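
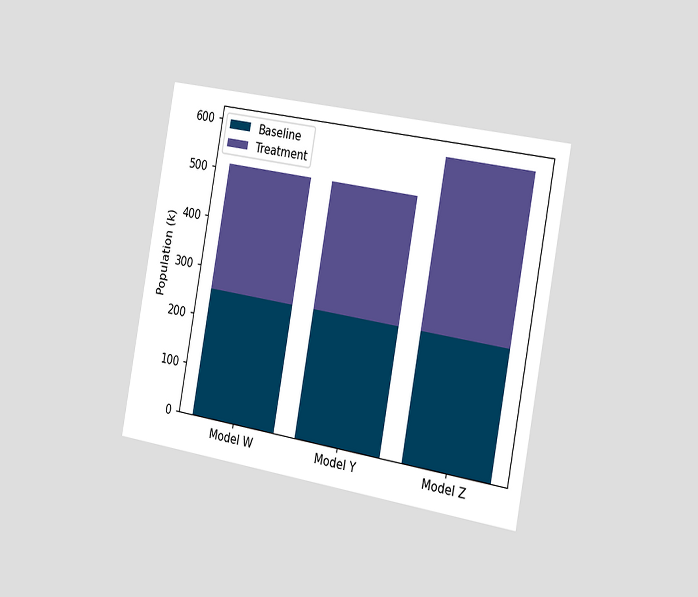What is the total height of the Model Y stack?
The chart is tilted about 10° clockwise and viewed slightly from the right. The Model Y stack's top reaches 510k on the y-axis.

510k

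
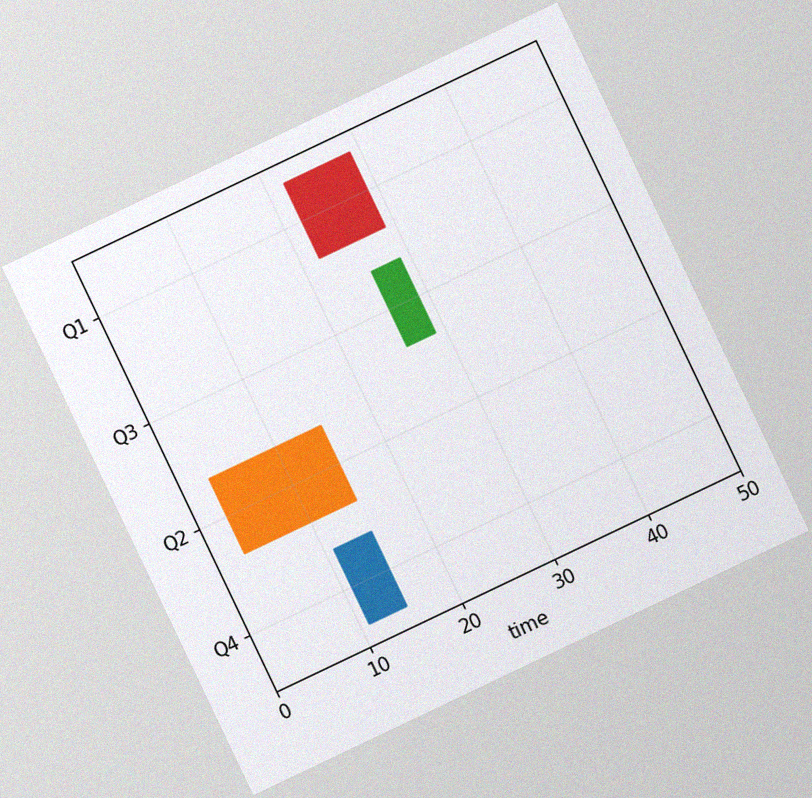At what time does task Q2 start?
3

The chart is tilted about 25° counter-clockwise, with some photo noise. The Q2 bar begins at t=3.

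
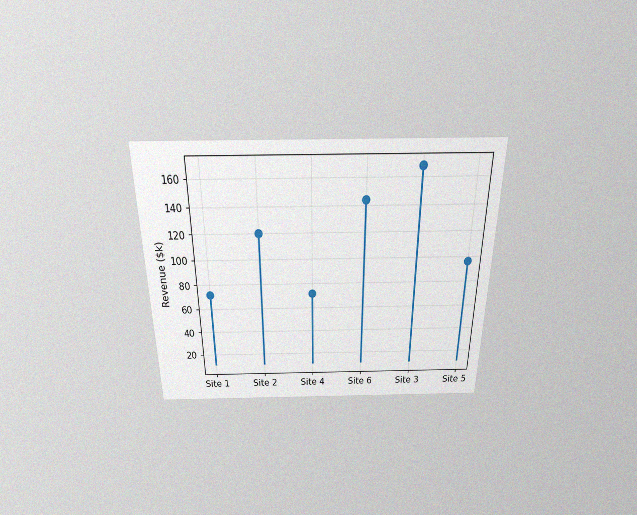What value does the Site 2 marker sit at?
The chart is viewed slightly from above, with some photo noise. The Site 2 marker sits at $120k.

$120k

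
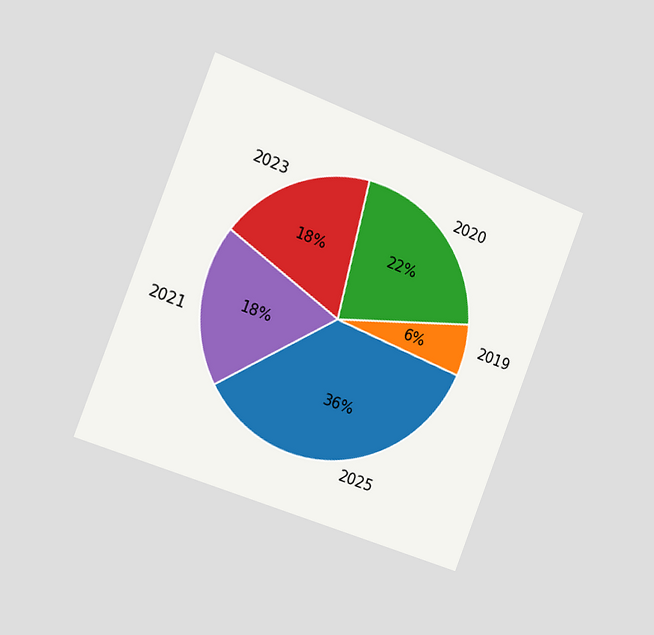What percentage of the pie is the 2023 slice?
18%

The chart is tilted about 21° clockwise and viewed slightly from the left. The 2023 slice takes up 18% of the pie.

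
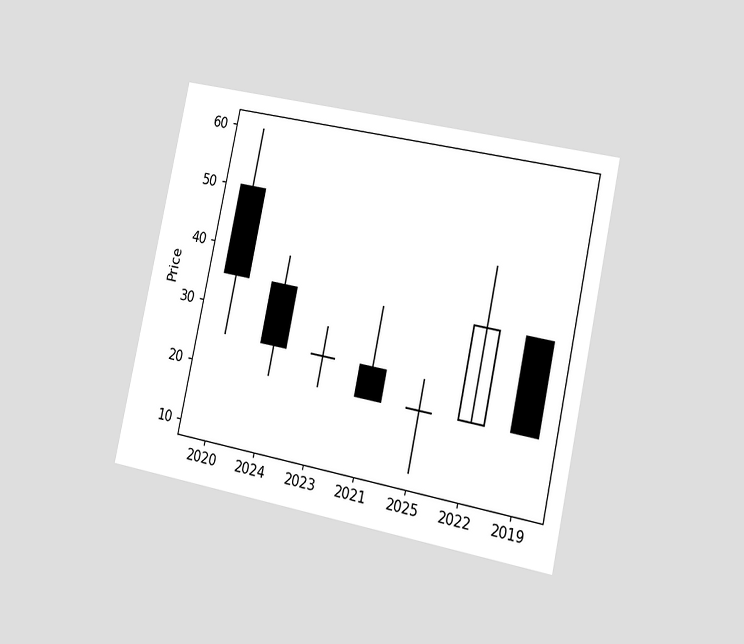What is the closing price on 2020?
35

The chart is tilted about 12° clockwise and viewed slightly from the right. The 2020 candle closes at 35.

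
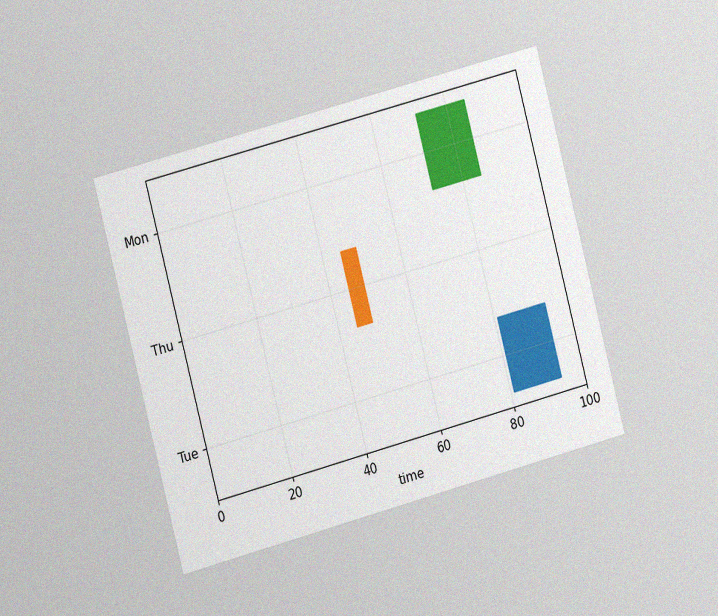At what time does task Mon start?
72

The chart is tilted about 15° counter-clockwise and viewed at a slight angle, with some photo noise. The Mon bar begins at t=72.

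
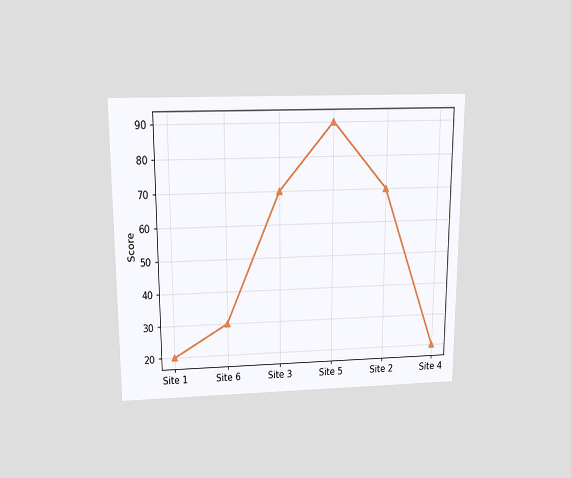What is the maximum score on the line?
90

The chart is viewed slightly from above. The highest point is at Site 5, and reading across to the y-axis gives 90.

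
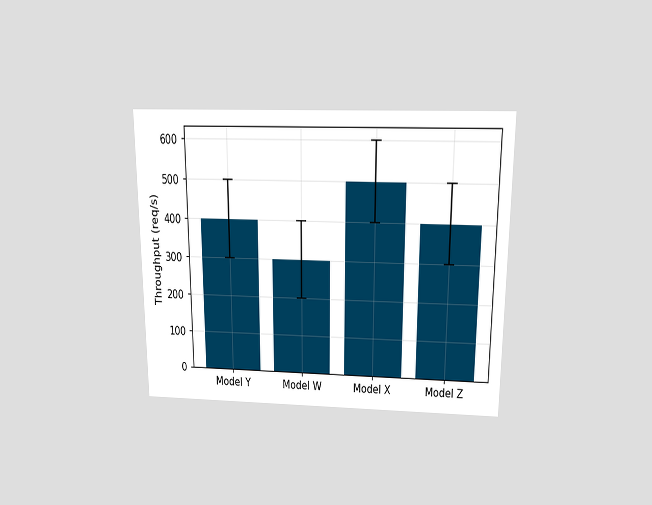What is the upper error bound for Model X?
600req/s

The chart is viewed slightly from above. The Model X bar's upper whisker reaches 600req/s.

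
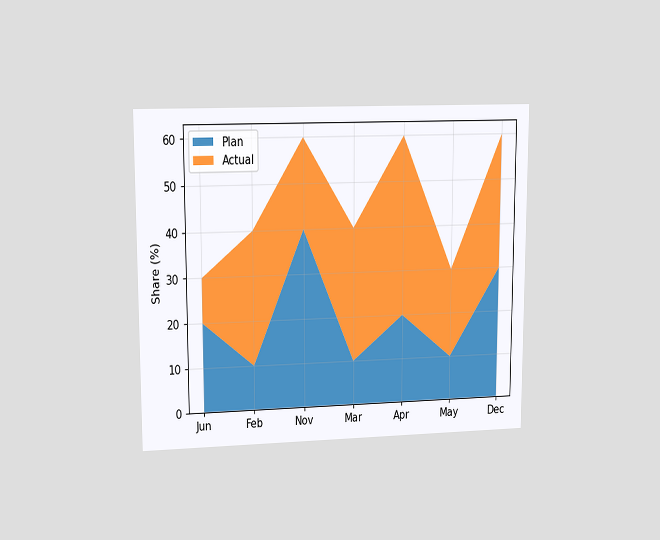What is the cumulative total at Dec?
The chart is viewed at a slight angle. The stacked total at Dec reaches 60%.

60%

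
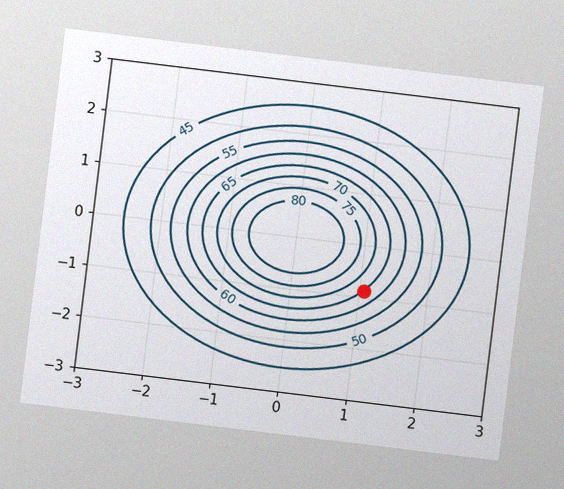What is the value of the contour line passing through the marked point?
65

The chart is tilted about 7° clockwise, with some photo noise. The marked point sits on the contour labelled 65.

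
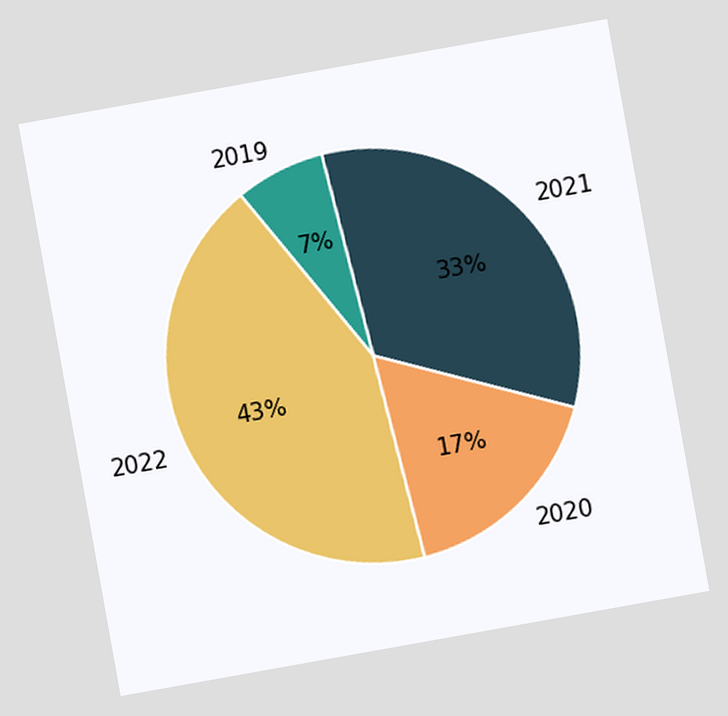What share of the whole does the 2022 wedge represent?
43%

The chart is tilted about 10° counter-clockwise. The 2022 slice takes up 43% of the pie.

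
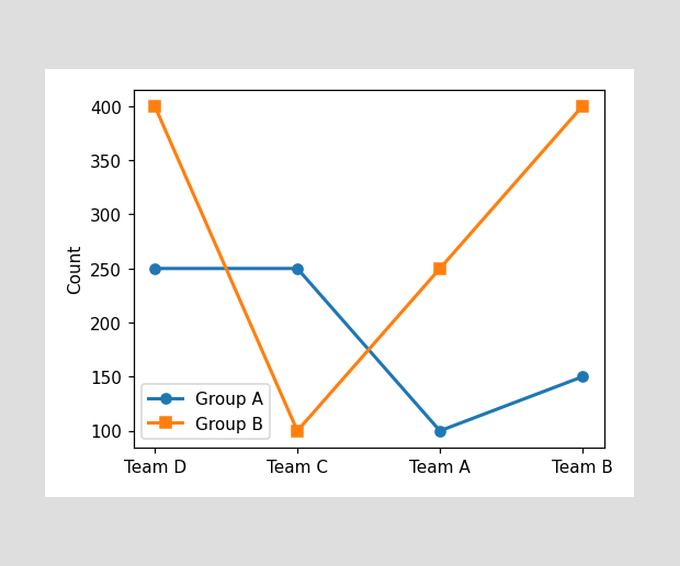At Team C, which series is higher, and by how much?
At Team C, Group A sits above the other line by 150.

Group A, by 150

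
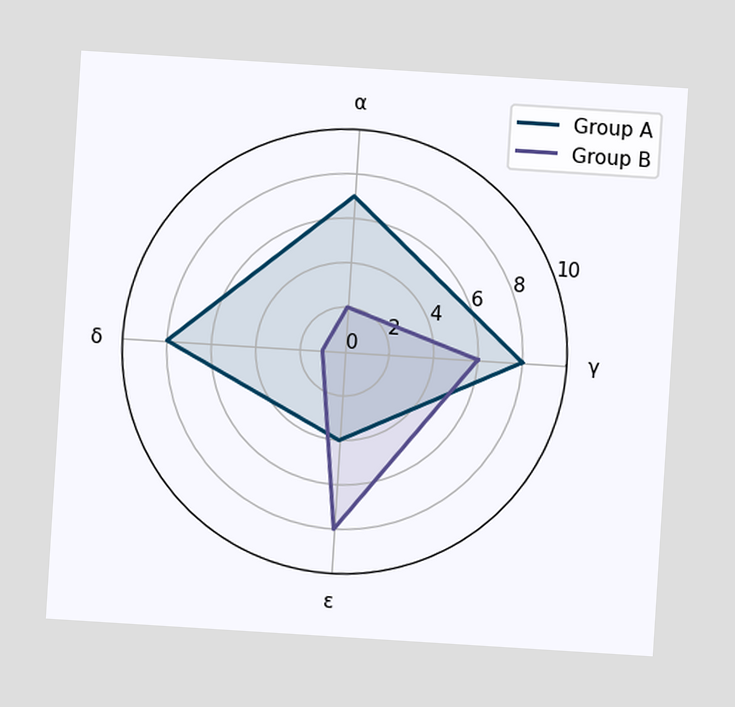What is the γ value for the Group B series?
6

The chart is tilted about 4° clockwise. On the γ axis, Group B reaches 6.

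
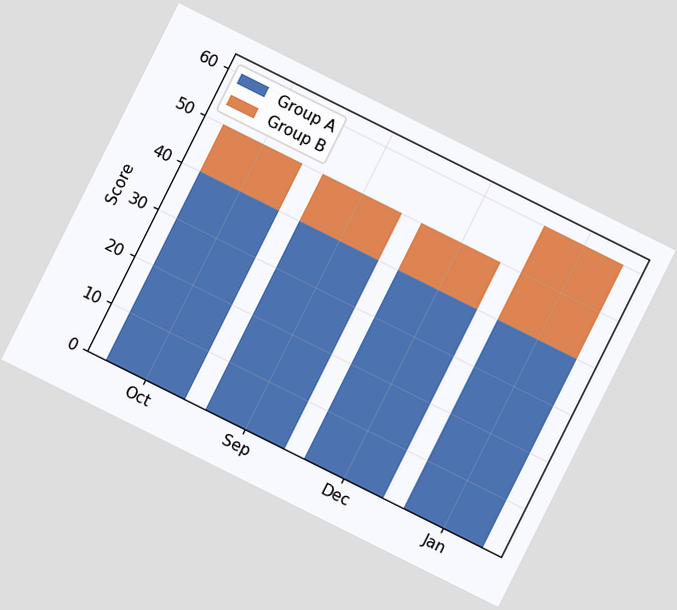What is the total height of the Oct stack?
50

The chart is tilted about 26° clockwise. The Oct stack's top reaches 50 on the y-axis.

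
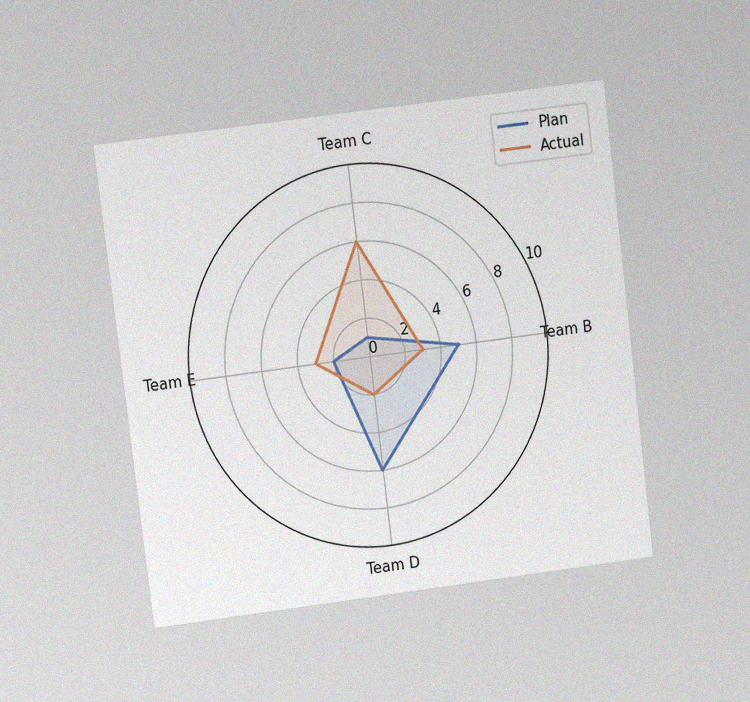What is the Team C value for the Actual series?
The chart is tilted about 7° counter-clockwise and viewed at a slight angle, with some photo noise. On the Team C axis, Actual reaches 6.

6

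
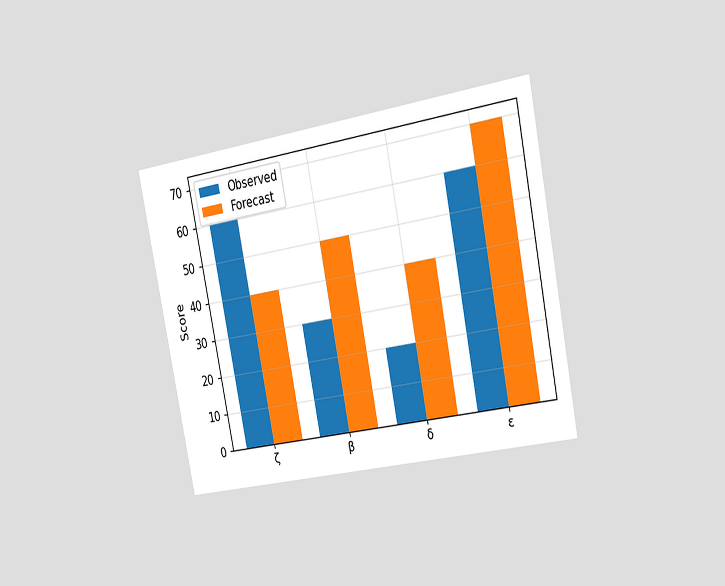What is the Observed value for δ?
The chart is tilted about 11° counter-clockwise and viewed slightly from the right. The Observed bar at δ reaches 20 on the y-axis.

20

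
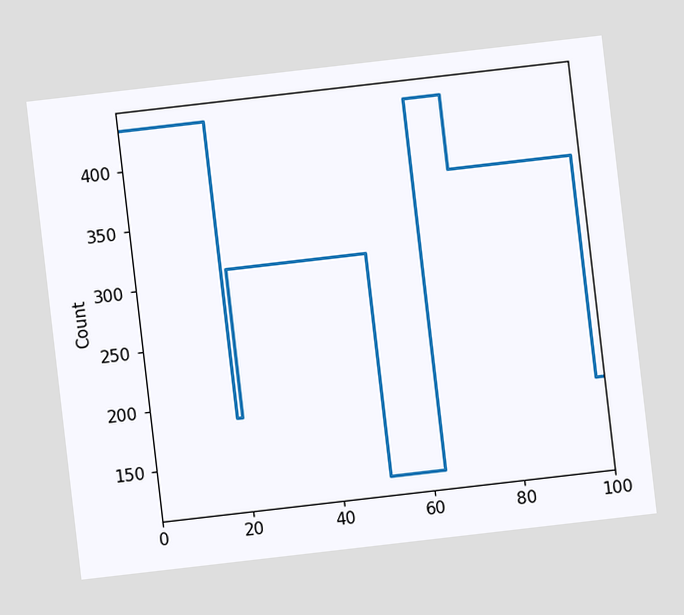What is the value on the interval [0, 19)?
The chart is tilted about 7° counter-clockwise. On [0, 19) the step sits at 434.

434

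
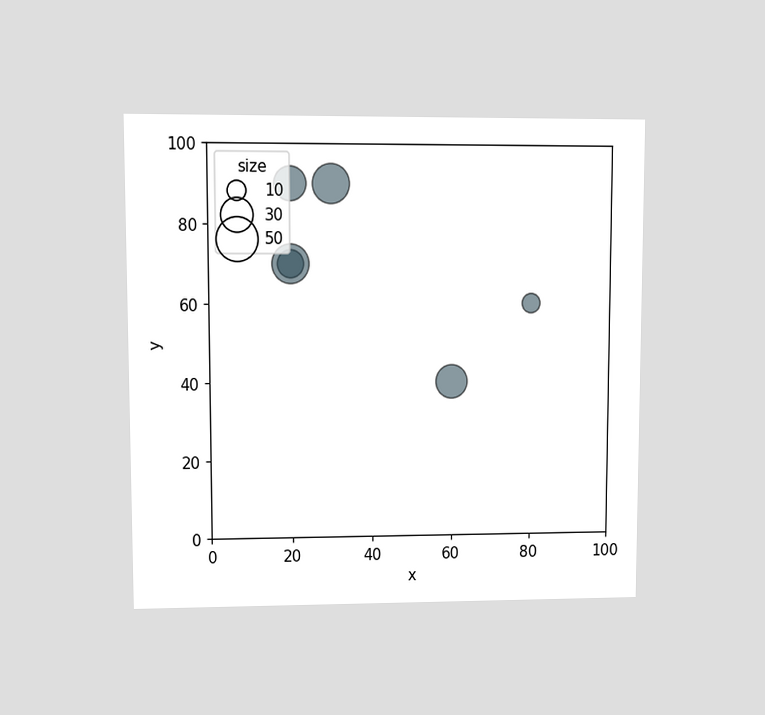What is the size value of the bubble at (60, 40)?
The chart is viewed at a slight angle. Matching the bubble at (60, 40) against the size legend gives 30.

30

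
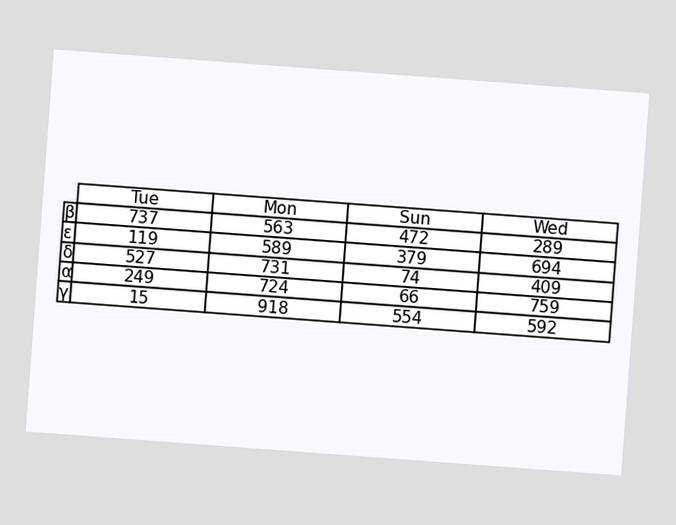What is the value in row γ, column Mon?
The chart is tilted about 4° clockwise. The (γ, Mon) cell reads 918.

918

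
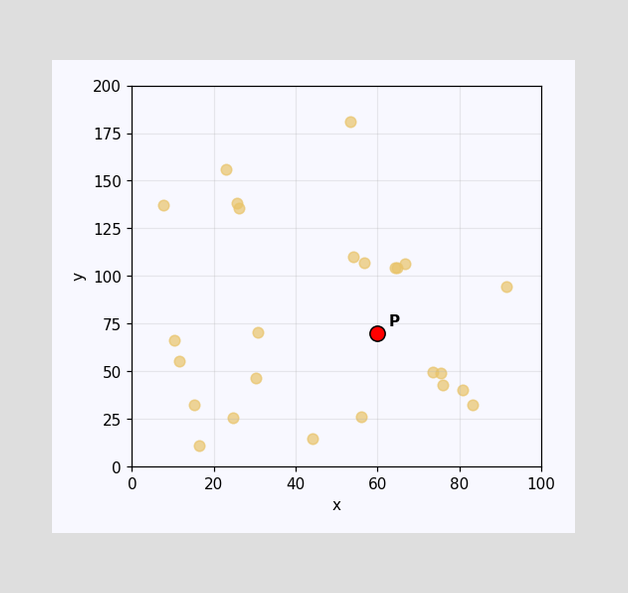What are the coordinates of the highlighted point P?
(60, 70)

Following the gridlines from P to each axis, P sits at (60, 70).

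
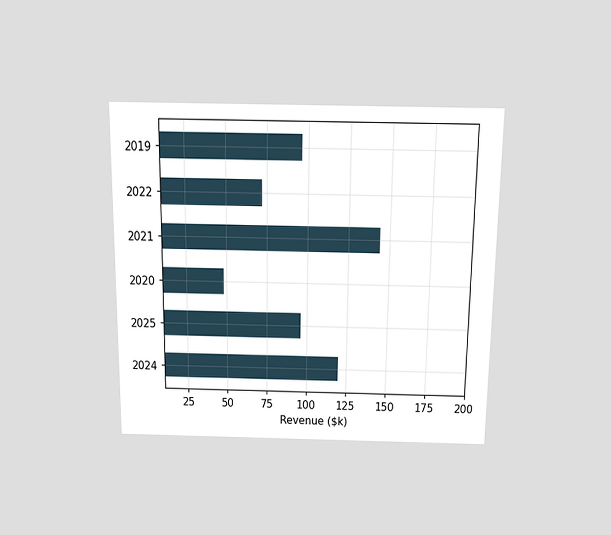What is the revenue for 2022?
$72k

The chart is viewed slightly from above. Reading along the chart's x-axis, the 2022 bar reaches $72k.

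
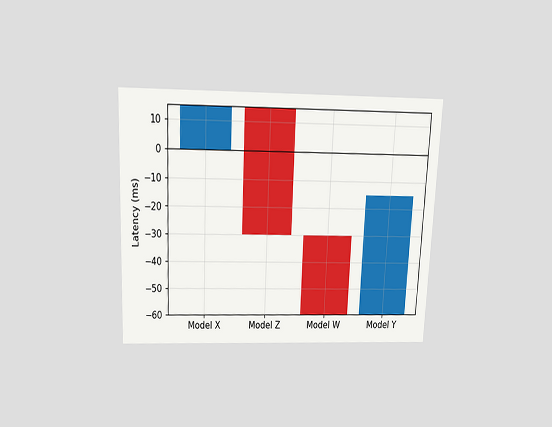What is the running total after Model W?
The chart is tilted about 2° clockwise and viewed slightly from above. After Model W the running total reaches -60ms.

-60ms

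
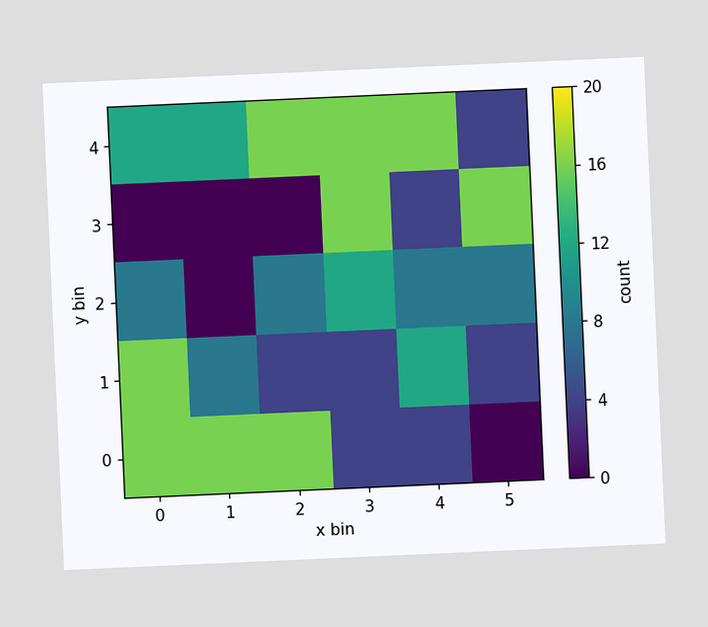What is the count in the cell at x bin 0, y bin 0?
The chart is tilted about 3° counter-clockwise. Matching the cell (0, 0) against the colorbar gives 16.

16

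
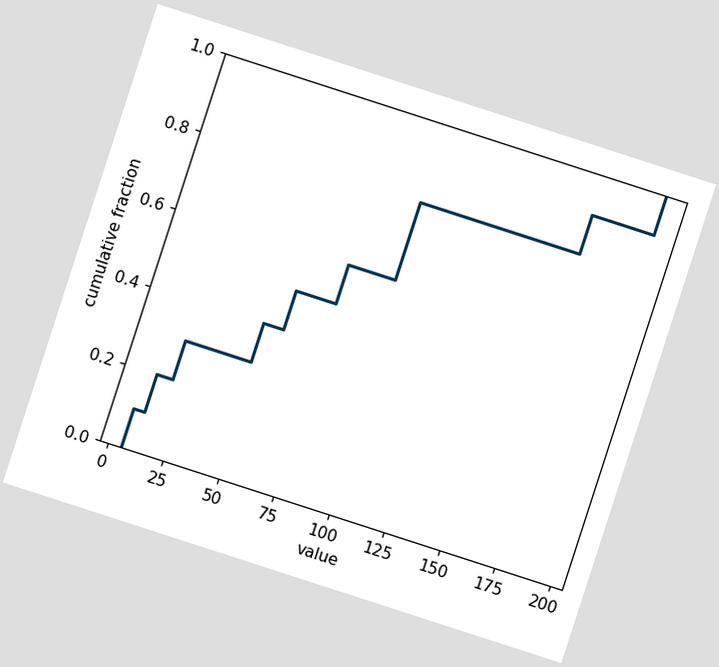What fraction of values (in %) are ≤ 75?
The chart is tilted about 18° clockwise. At x=75 the ECDF step is at 60%.

60%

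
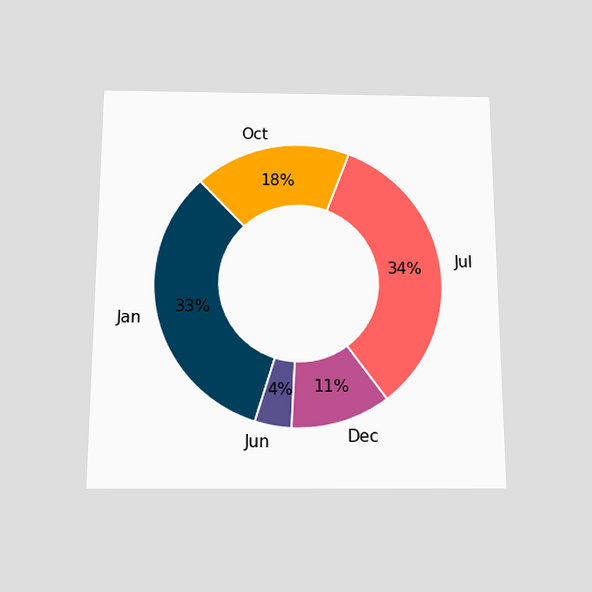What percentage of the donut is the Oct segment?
18%

The chart is viewed slightly from below. The Oct segment takes up 18% of the ring.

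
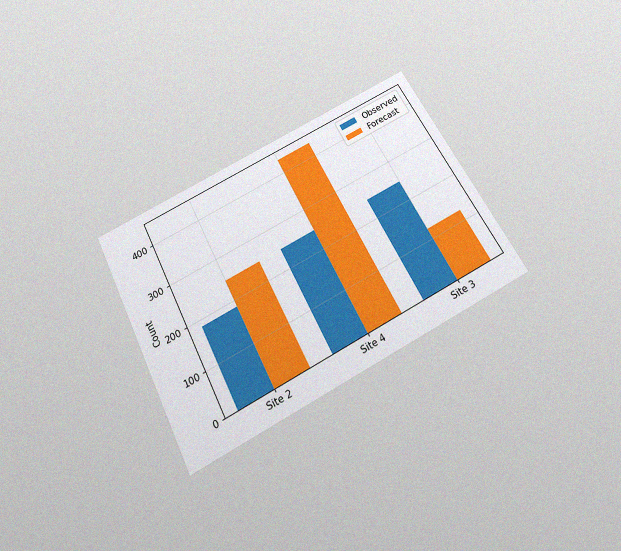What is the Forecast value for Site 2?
248

The chart is tilted about 27° counter-clockwise and viewed slightly from below, with some photo noise. The Forecast bar at Site 2 reaches 248 on the y-axis.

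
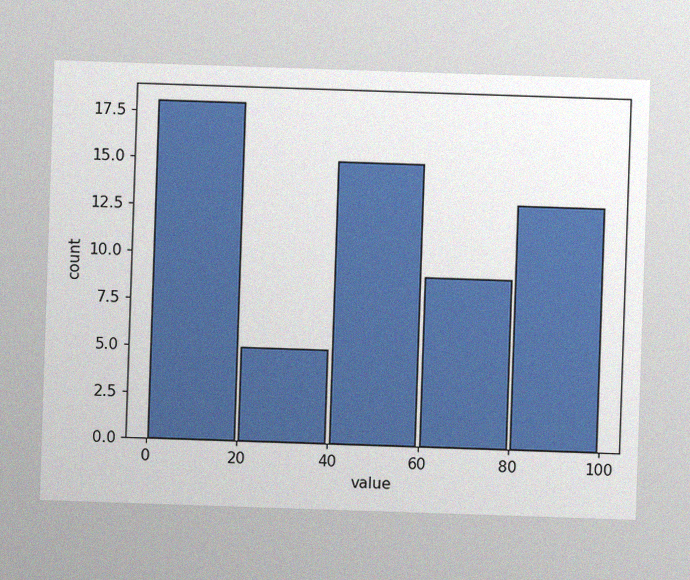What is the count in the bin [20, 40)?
5

The image has some photo noise and uneven lighting. The [20, 40) bin has height 5.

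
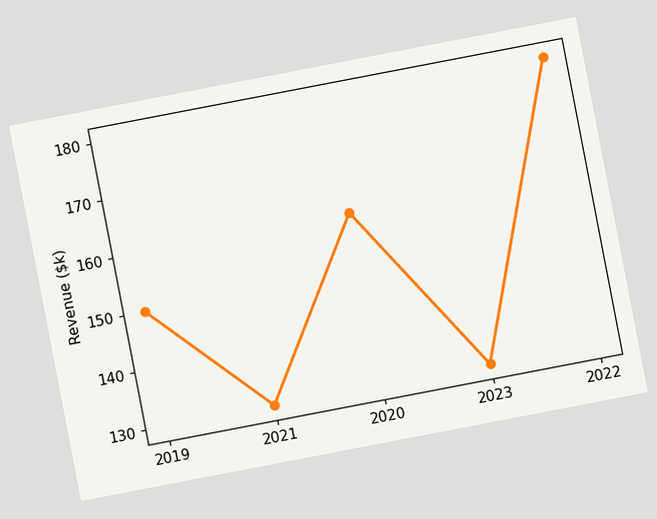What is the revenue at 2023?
$130k

The chart is tilted about 11° counter-clockwise. At 2023, the line is at $130k.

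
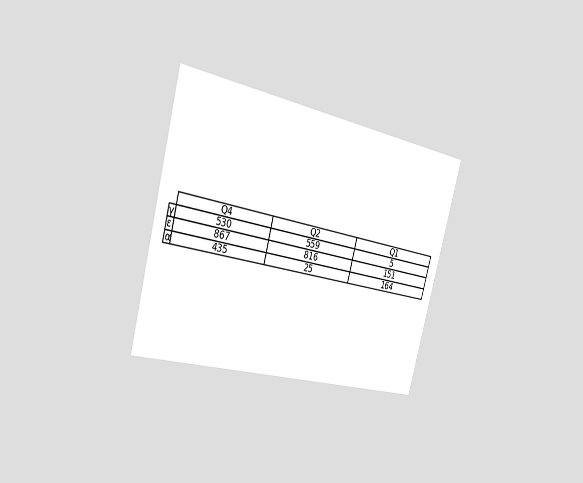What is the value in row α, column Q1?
The chart is tilted about 15° clockwise and viewed slightly from the left. The (α, Q1) cell reads 164.

164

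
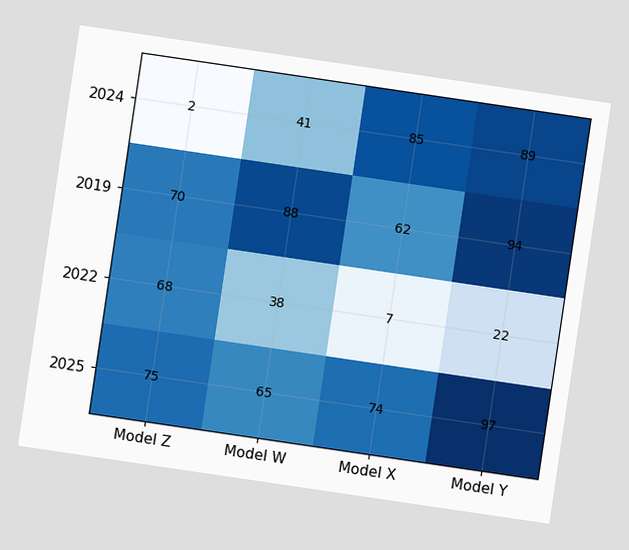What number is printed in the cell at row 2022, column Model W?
The chart is tilted about 8° clockwise. The (2022, Model W) cell reads 38.

38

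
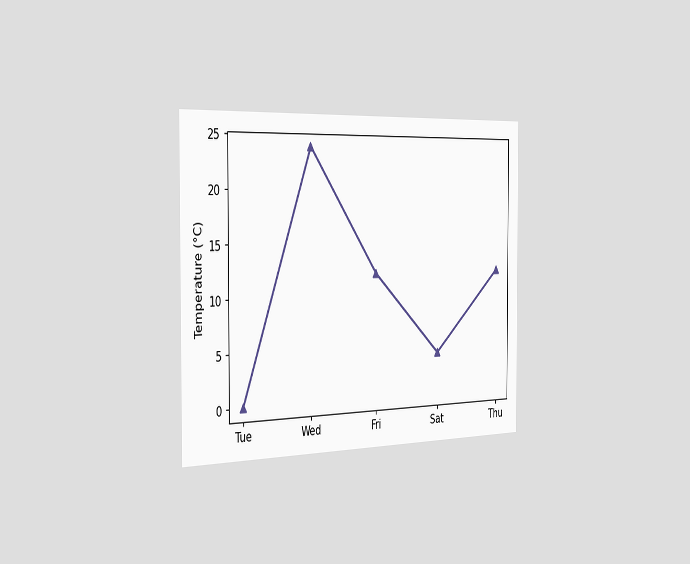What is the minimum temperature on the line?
0°C

The chart is viewed slightly from the left. The lowest point is at Tue, and reading across to the y-axis gives 0°C.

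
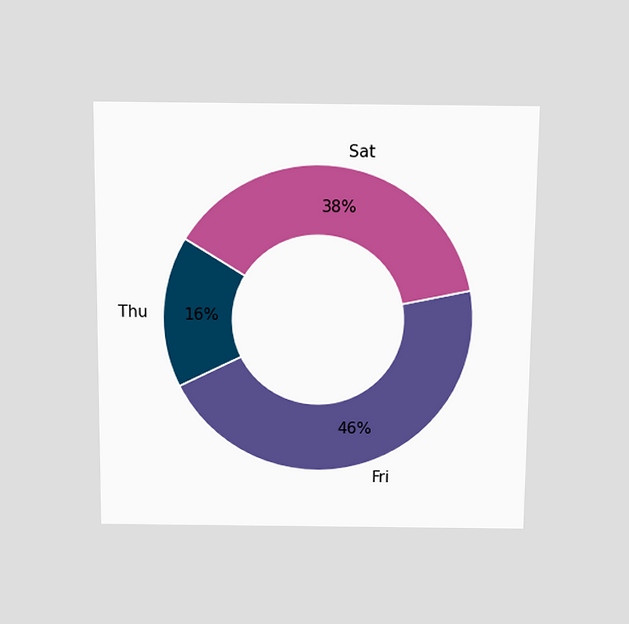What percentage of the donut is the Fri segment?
The chart is viewed slightly from above. The Fri segment takes up 46% of the ring.

46%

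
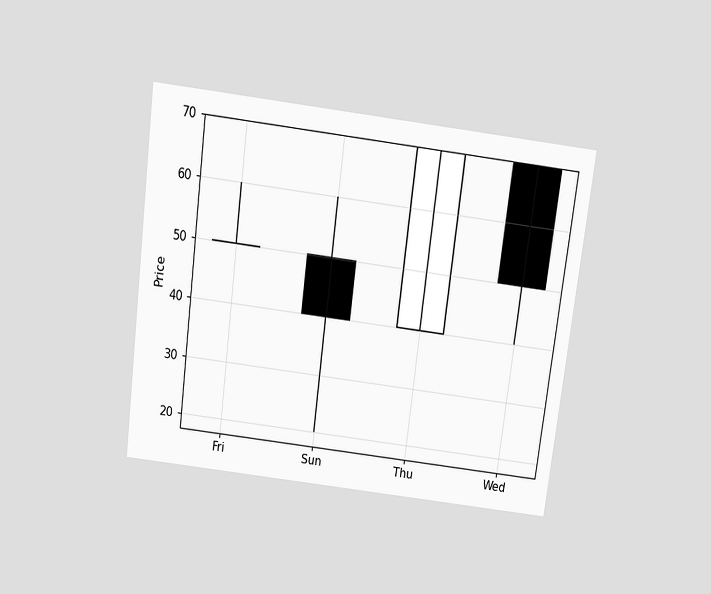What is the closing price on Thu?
70

The chart is tilted about 7° clockwise and viewed slightly from above. The Thu candle closes at 70.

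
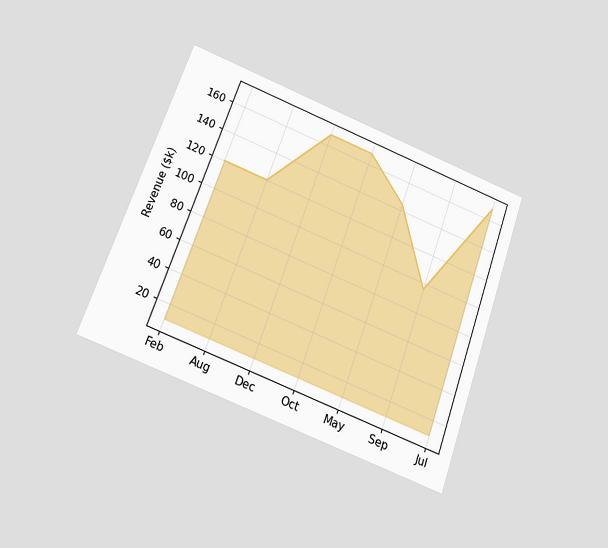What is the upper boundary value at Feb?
$120k

The chart is tilted about 20° clockwise and viewed slightly from below. At Feb the upper boundary is at $120k.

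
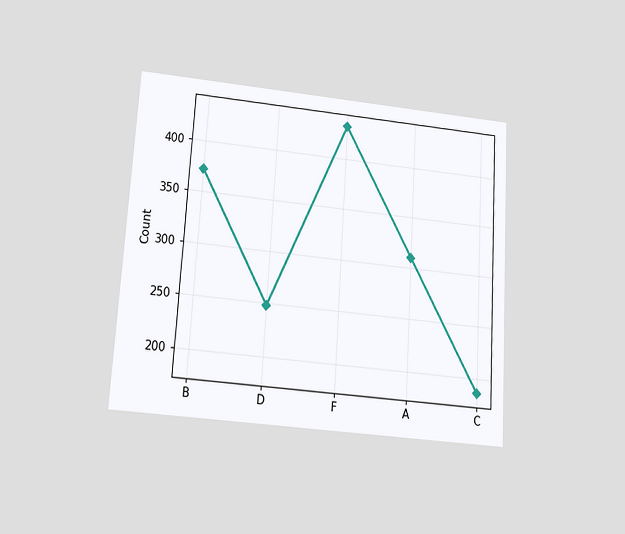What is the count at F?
The chart is tilted about 4° clockwise and viewed slightly from below. At F, the line is at 434.

434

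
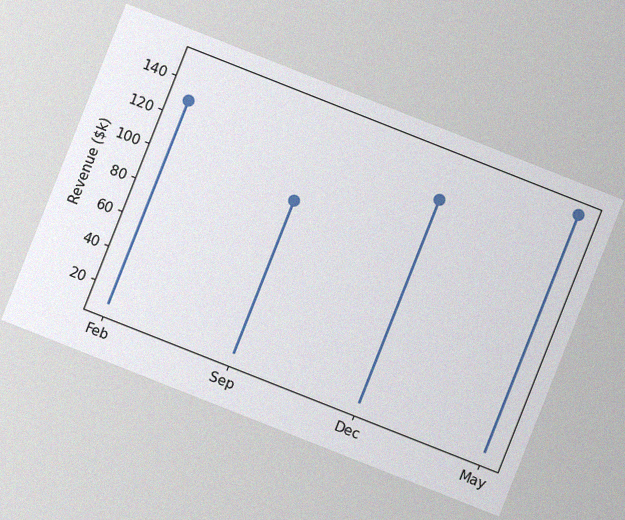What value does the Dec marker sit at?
The chart is tilted about 22° clockwise, with some photo noise. The Dec marker sits at $130k.

$130k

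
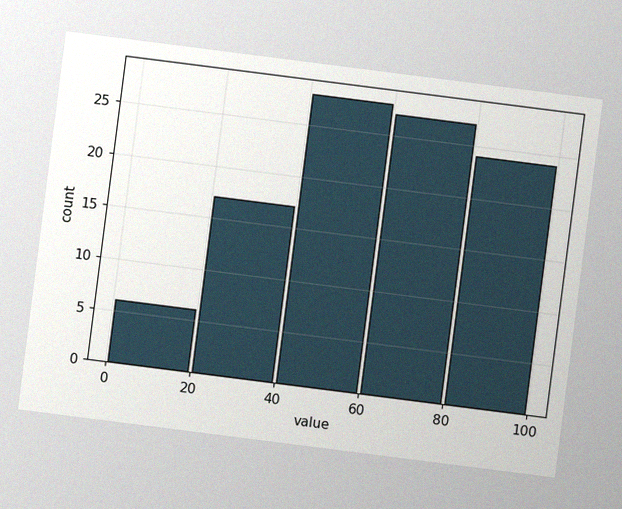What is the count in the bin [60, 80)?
The chart is tilted about 7° clockwise, with some photo noise. The [60, 80) bin has height 27.

27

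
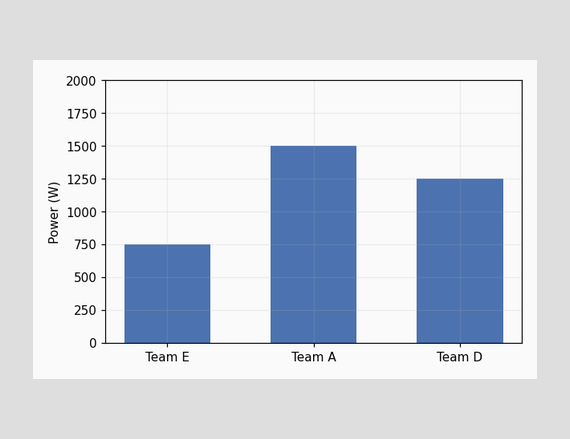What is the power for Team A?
1500W

Reading along the chart's y-axis, the Team A bar reaches 1500W.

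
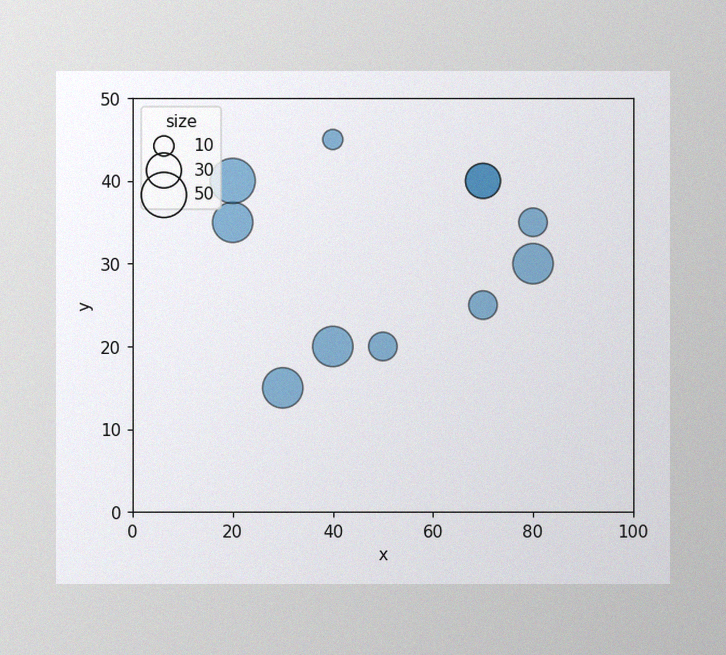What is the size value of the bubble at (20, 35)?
40

The image has some photo noise and uneven lighting. Matching the bubble at (20, 35) against the size legend gives 40.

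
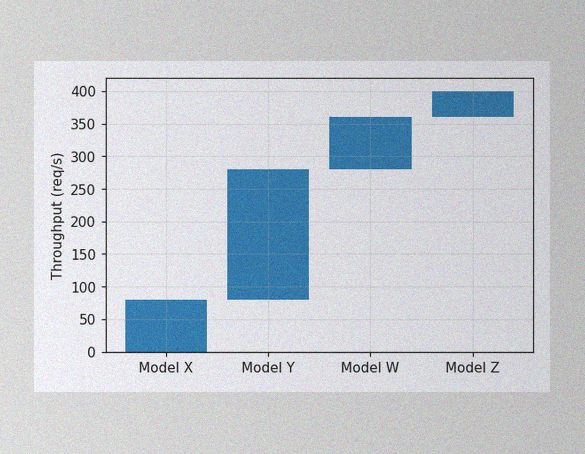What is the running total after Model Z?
400req/s

The image has some photo noise and uneven lighting. After Model Z the running total reaches 400req/s.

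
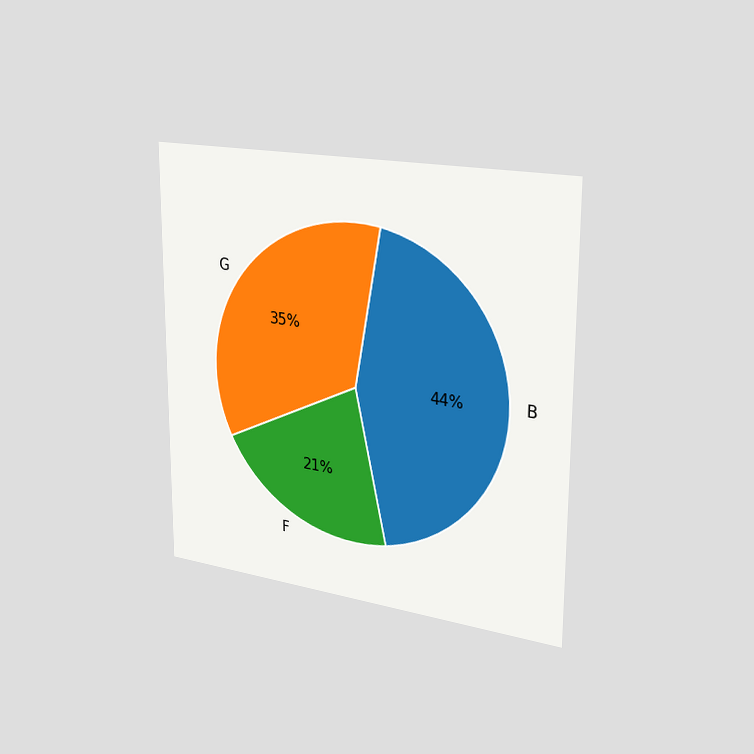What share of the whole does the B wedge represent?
The chart is viewed slightly from the right. The B slice takes up 44% of the pie.

44%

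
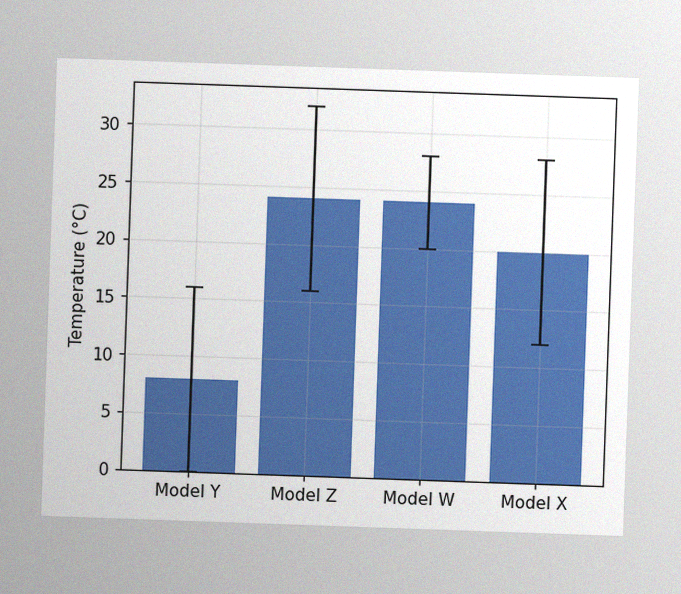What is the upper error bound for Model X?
The image has some photo noise and uneven lighting. The Model X bar's upper whisker reaches 28°C.

28°C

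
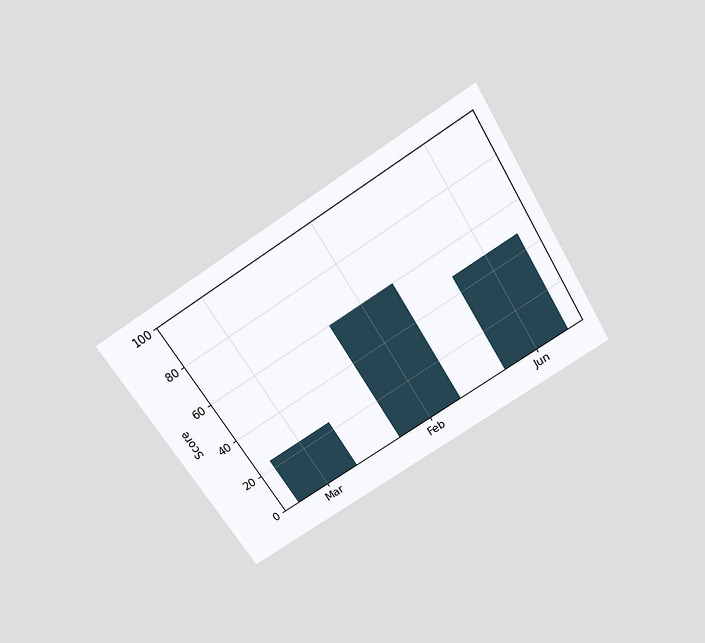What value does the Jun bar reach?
48

The chart is tilted about 32° counter-clockwise and viewed slightly from above. Reading along the chart's y-axis, the Jun bar reaches 48.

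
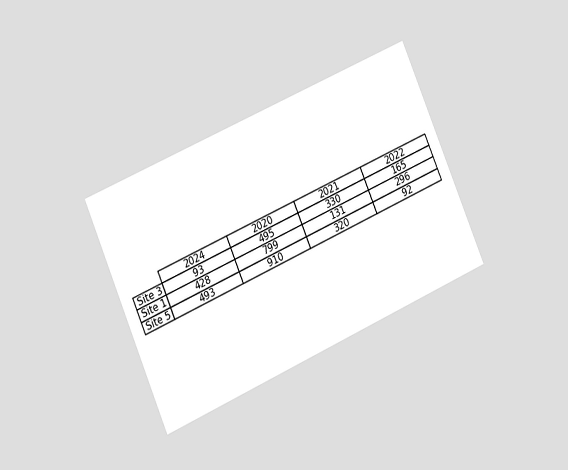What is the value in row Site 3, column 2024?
The chart is tilted about 24° counter-clockwise and viewed at a slight angle. The (Site 3, 2024) cell reads 93.

93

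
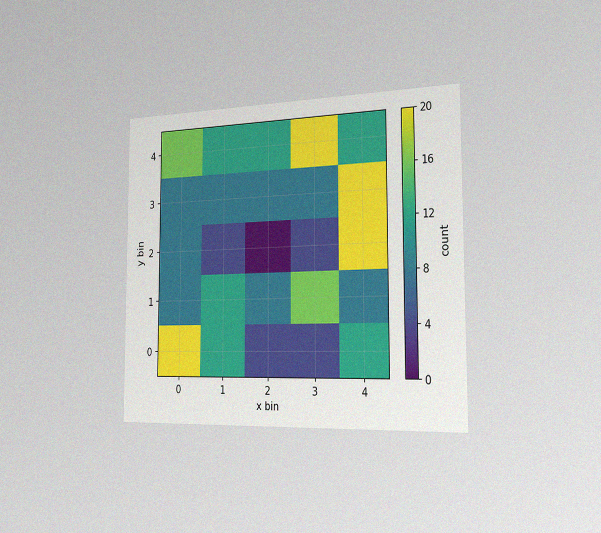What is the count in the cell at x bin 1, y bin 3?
8

The chart is viewed slightly from the right, with some photo noise. Matching the cell (1, 3) against the colorbar gives 8.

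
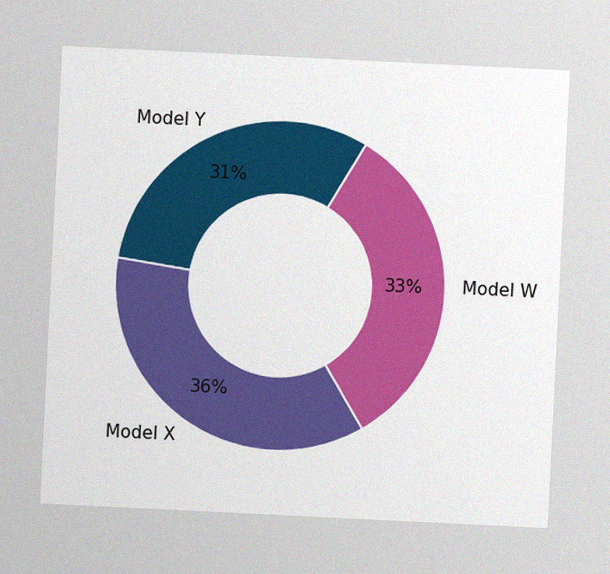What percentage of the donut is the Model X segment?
The chart is tilted about 3° clockwise, with some photo noise. The Model X segment takes up 36% of the ring.

36%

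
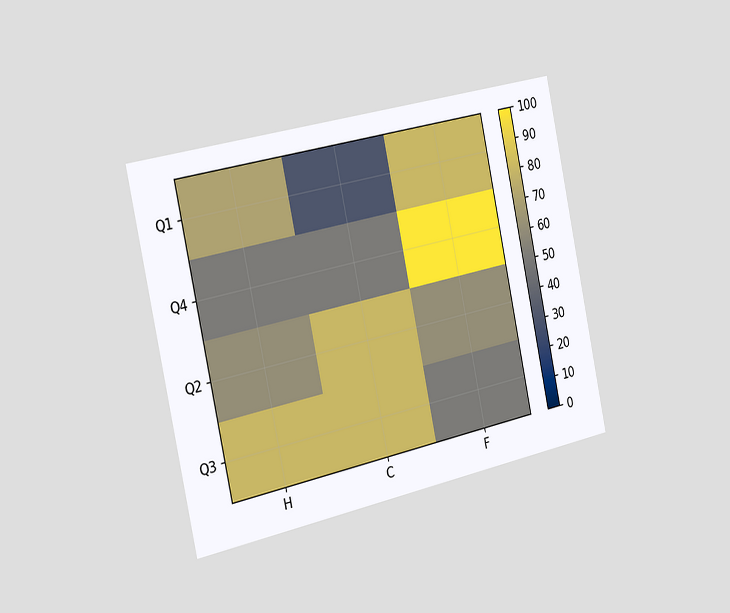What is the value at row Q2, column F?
The chart is tilted about 12° counter-clockwise and viewed slightly from the left. Matching cell (Q2, F) against the colorbar gives 60.

60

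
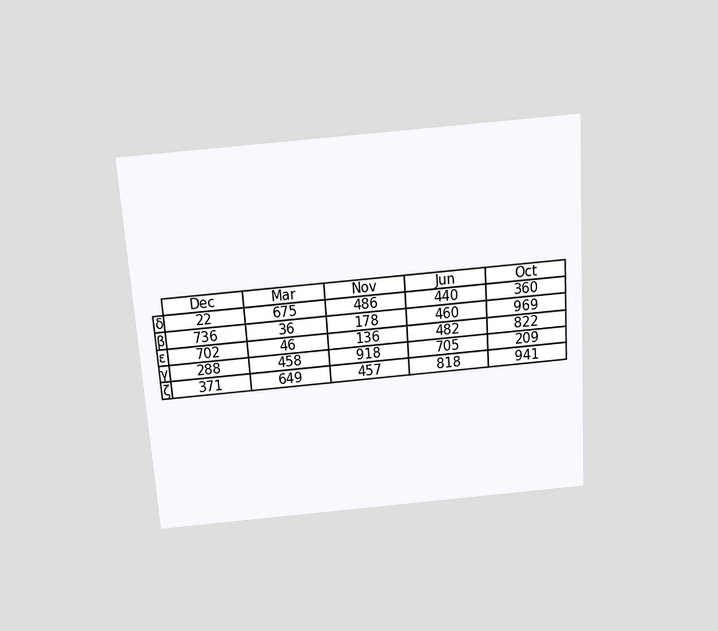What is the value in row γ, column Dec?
The chart is tilted about 4° counter-clockwise and viewed slightly from above. The (γ, Dec) cell reads 288.

288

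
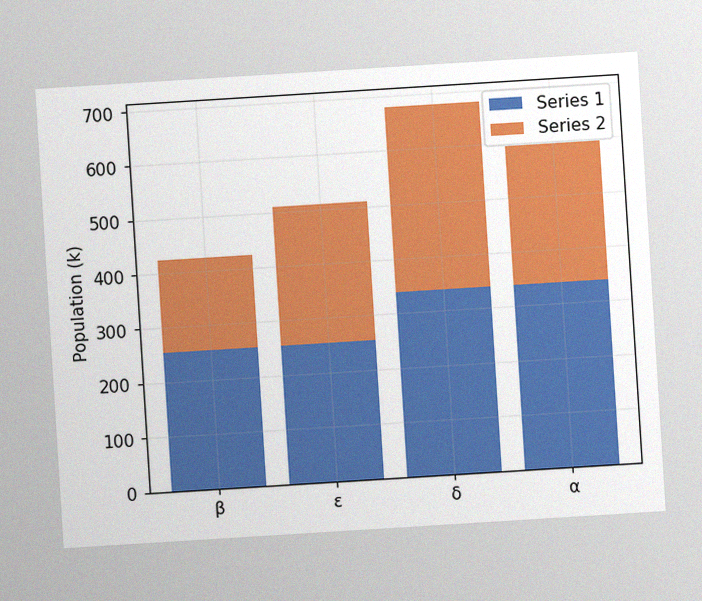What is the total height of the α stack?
595k

The chart is tilted about 4° counter-clockwise, with some photo noise. The α stack's top reaches 595k on the y-axis.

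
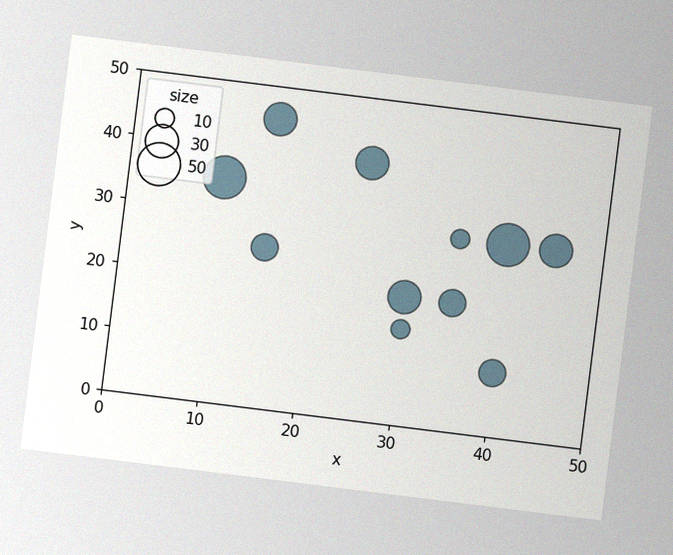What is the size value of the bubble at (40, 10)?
20

The chart is tilted about 7° clockwise, with some photo noise. Matching the bubble at (40, 10) against the size legend gives 20.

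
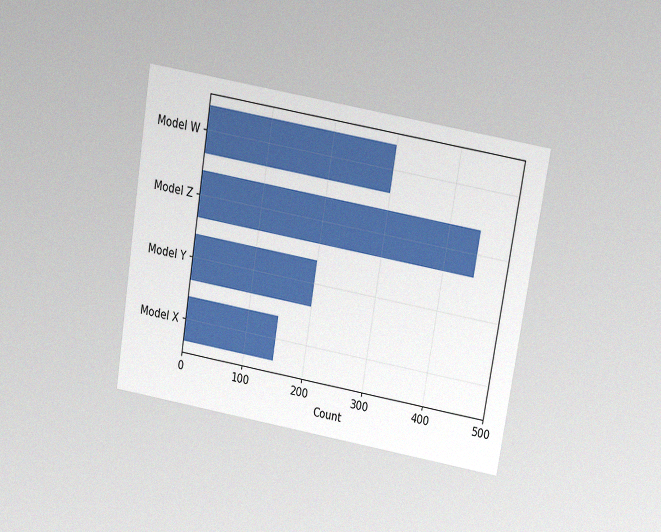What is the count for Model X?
150

The chart is tilted about 9° clockwise and viewed slightly from above, with some photo noise. Reading along the chart's x-axis, the Model X bar reaches 150.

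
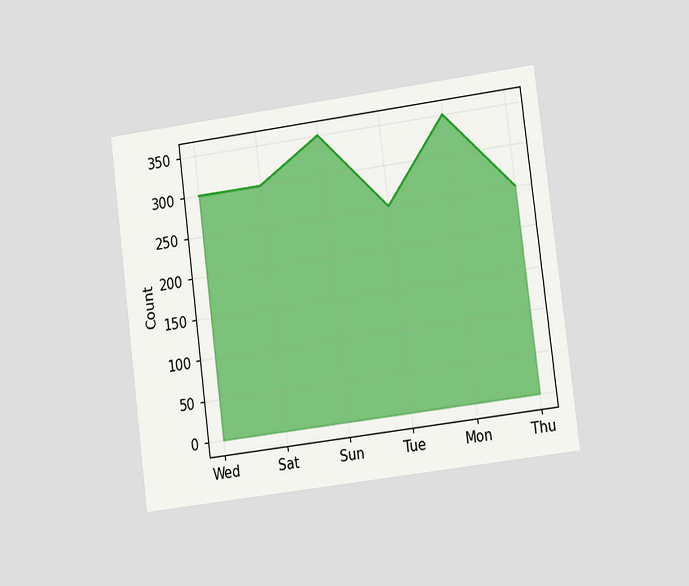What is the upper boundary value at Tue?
The chart is tilted about 7° counter-clockwise and viewed slightly from the right. At Tue the upper boundary is at 250.

250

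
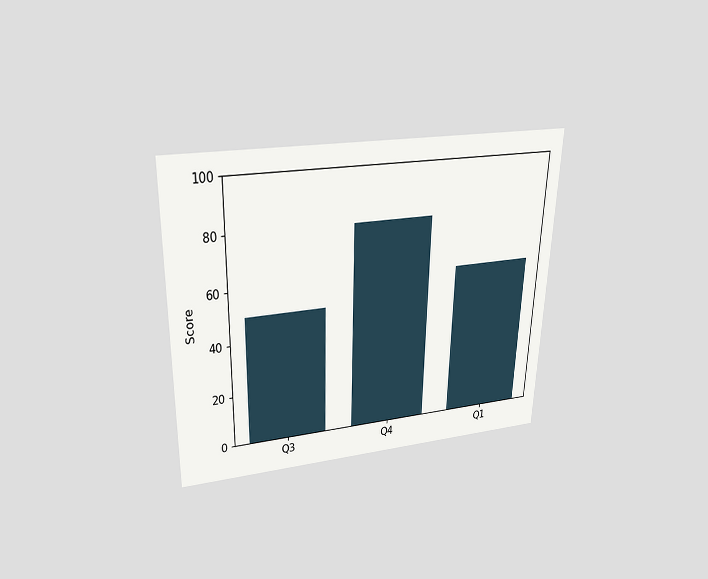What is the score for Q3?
50

The chart is viewed slightly from above. Reading along the chart's y-axis, the Q3 bar reaches 50.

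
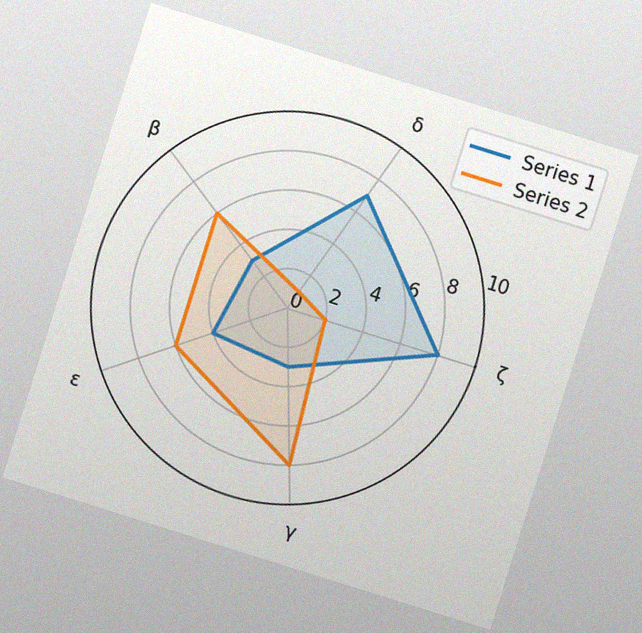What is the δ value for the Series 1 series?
7

The chart is tilted about 17° clockwise, with some photo noise. On the δ axis, Series 1 reaches 7.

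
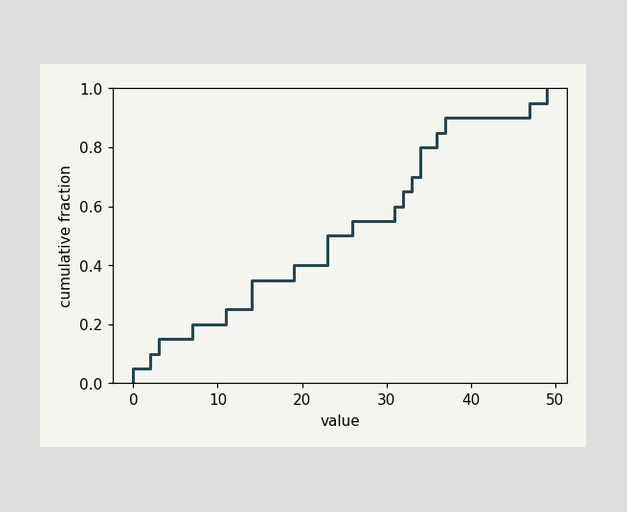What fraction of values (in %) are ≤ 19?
At x=19 the ECDF step is at 40%.

40%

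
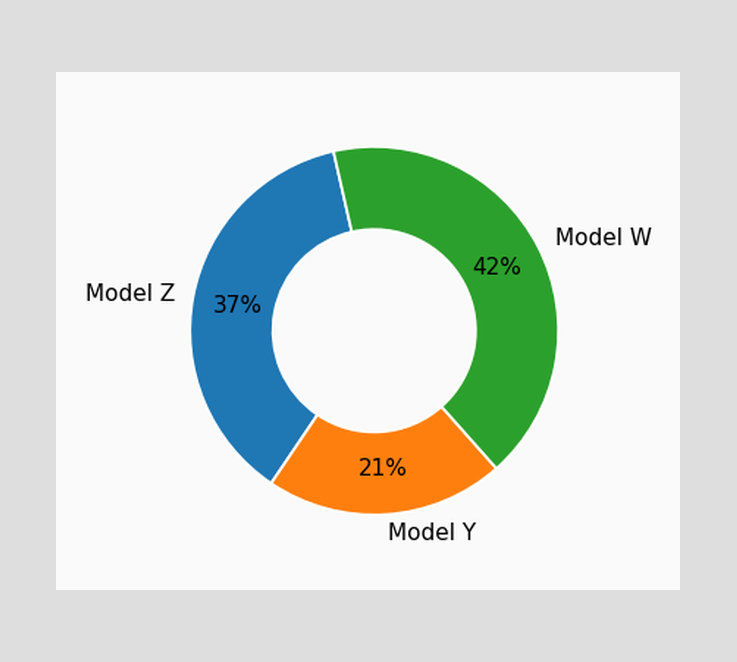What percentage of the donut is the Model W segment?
42%

The Model W segment takes up 42% of the ring.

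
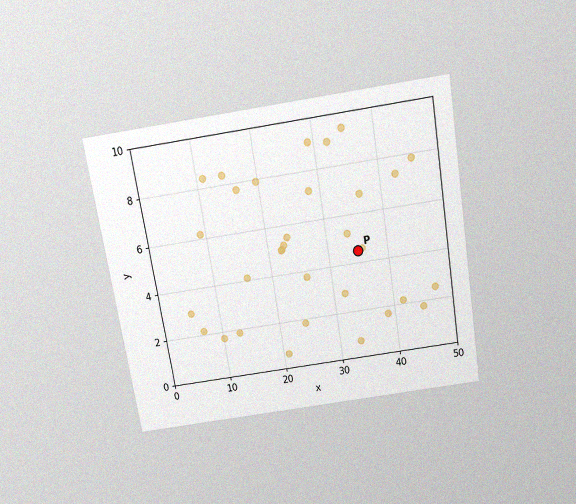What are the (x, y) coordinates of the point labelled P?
(35, 4.5)

The chart is tilted about 9° counter-clockwise and viewed slightly from above, with some photo noise. Following the gridlines from P to each axis, P sits at (35, 4.5).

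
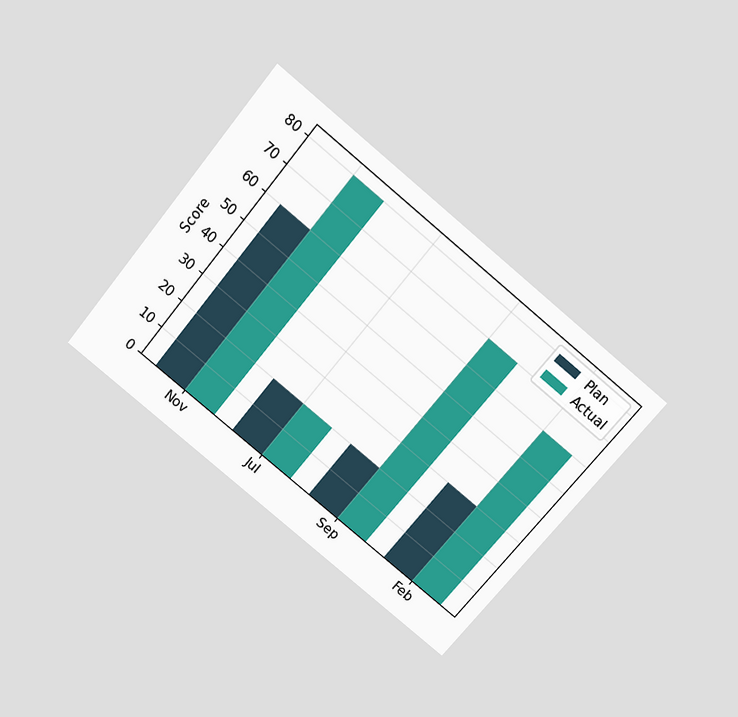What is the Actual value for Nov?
80

The chart is tilted about 40° clockwise and viewed slightly from above. The Actual bar at Nov reaches 80 on the y-axis.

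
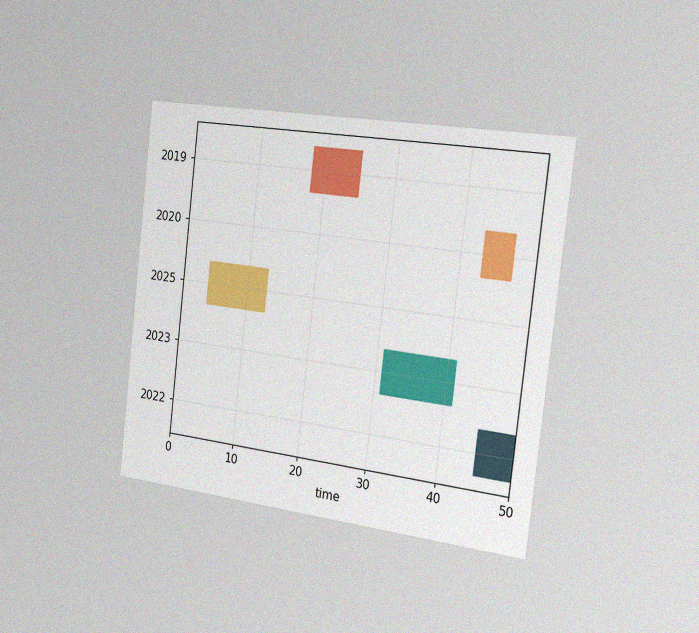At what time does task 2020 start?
43

The chart is tilted about 7° clockwise and viewed slightly from the right, with some photo noise. The 2020 bar begins at t=43.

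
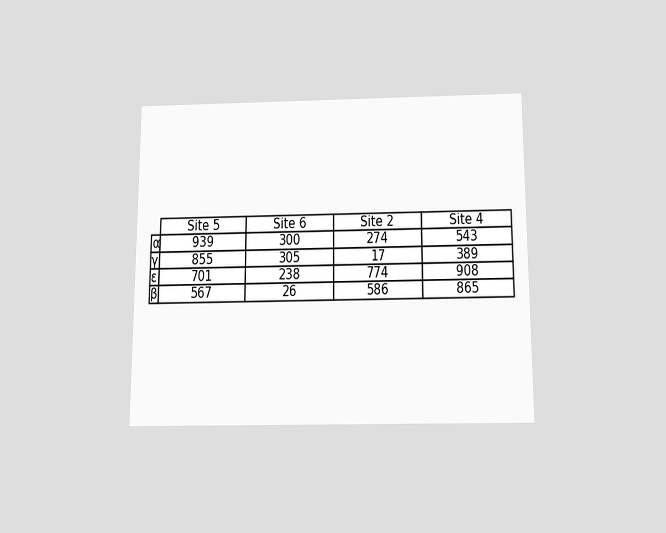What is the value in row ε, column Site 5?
701

The chart is viewed slightly from below. The (ε, Site 5) cell reads 701.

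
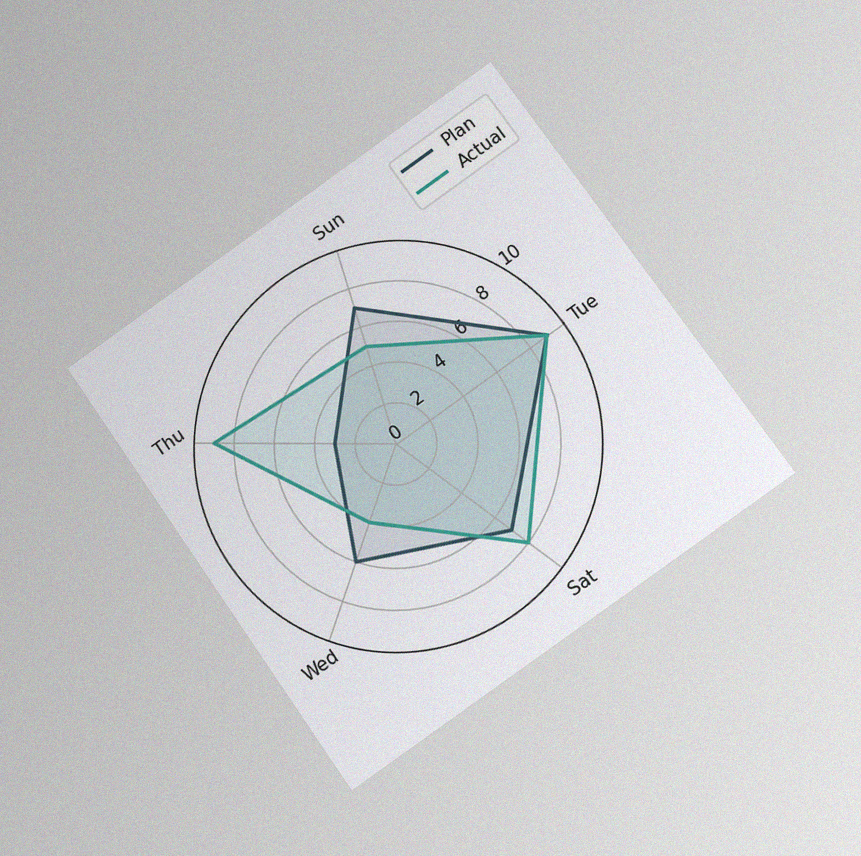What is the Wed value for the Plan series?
6

The chart is tilted about 35° counter-clockwise and viewed at a slight angle, with some photo noise. On the Wed axis, Plan reaches 6.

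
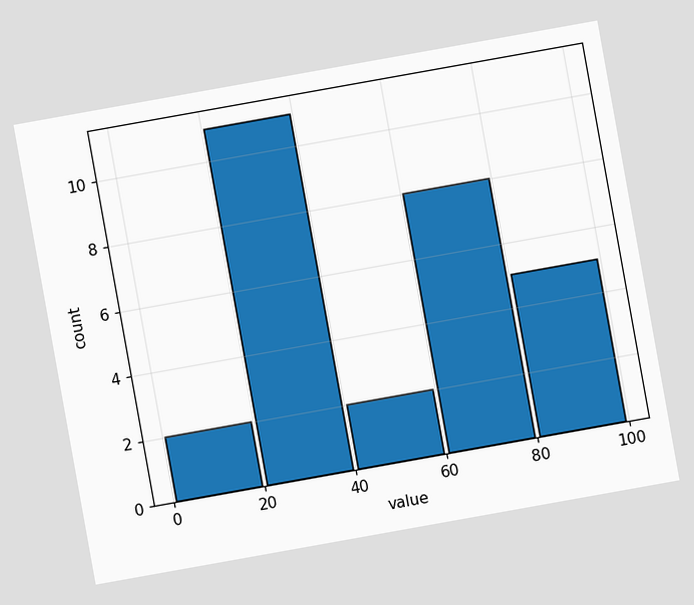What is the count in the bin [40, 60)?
The chart is tilted about 10° counter-clockwise. The [40, 60) bin has height 2.

2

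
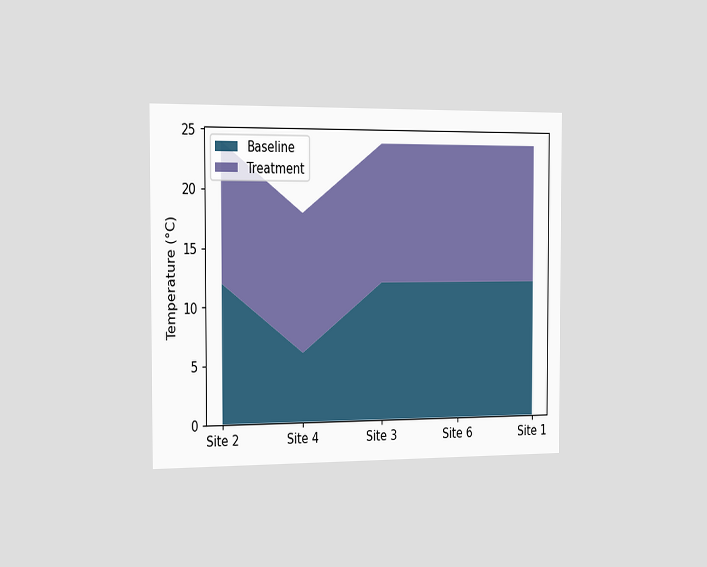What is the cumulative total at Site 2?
The chart is viewed slightly from the left. The stacked total at Site 2 reaches 24°C.

24°C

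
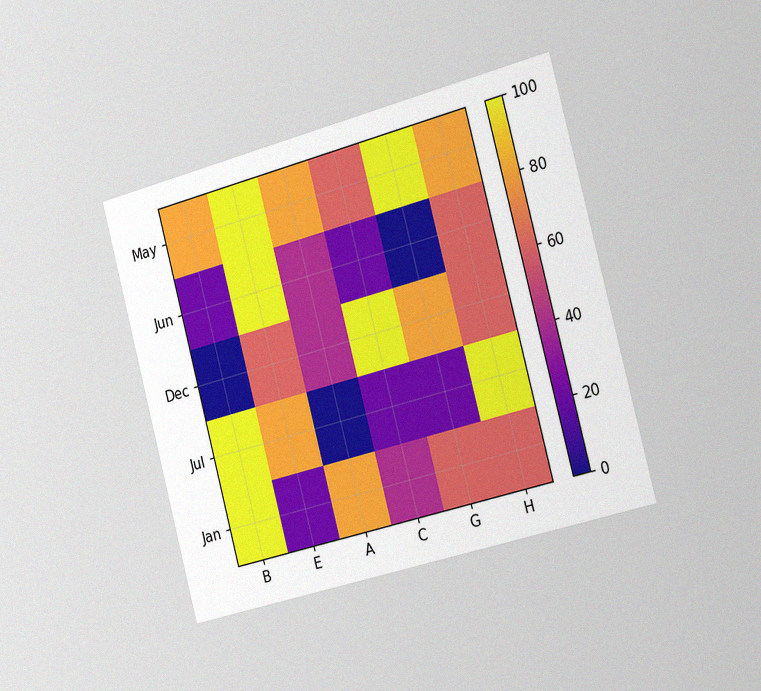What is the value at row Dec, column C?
The chart is tilted about 15° counter-clockwise and viewed slightly from the right, with some photo noise. Matching cell (Dec, C) against the colorbar gives 100.

100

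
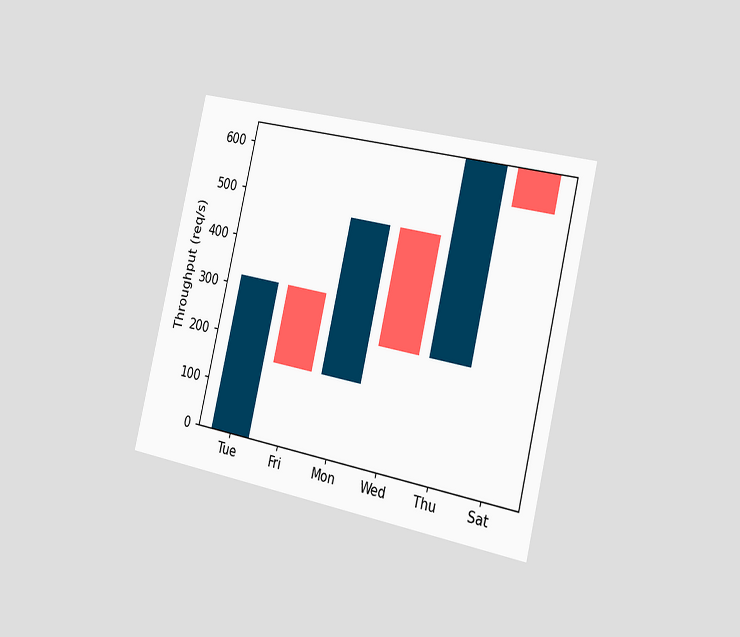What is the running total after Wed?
240req/s

The chart is tilted about 13° clockwise and viewed slightly from the right. After Wed the running total reaches 240req/s.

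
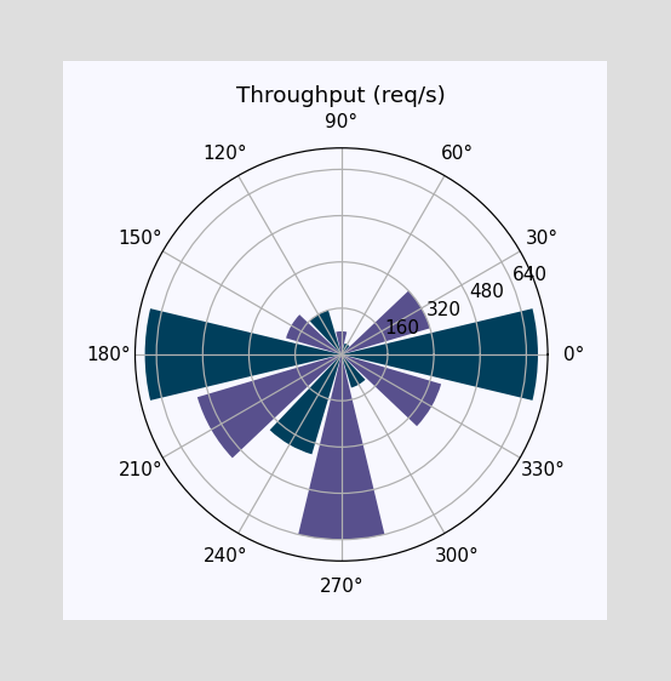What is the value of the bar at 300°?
120req/s

The bar at 300° reaches 120req/s on the radial axis.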